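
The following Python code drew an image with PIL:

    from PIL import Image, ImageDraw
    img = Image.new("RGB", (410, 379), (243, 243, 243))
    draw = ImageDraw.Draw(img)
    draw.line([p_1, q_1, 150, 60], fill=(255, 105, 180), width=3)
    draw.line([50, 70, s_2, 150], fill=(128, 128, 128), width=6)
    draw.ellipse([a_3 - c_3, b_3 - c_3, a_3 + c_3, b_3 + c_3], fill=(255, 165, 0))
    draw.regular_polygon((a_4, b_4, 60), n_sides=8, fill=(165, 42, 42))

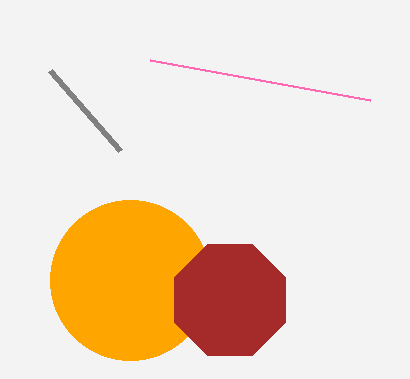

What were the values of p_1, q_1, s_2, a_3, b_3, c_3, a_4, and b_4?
p_1 = 370
q_1 = 100
s_2 = 120
a_3 = 130
b_3 = 280
c_3 = 80
a_4 = 230
b_4 = 300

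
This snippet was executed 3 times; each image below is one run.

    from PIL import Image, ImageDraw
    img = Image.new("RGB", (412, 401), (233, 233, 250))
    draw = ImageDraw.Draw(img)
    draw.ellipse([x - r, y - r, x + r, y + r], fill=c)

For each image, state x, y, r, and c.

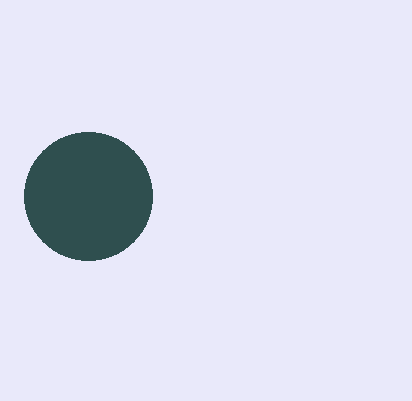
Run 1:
x = 88
y = 196
r = 64
c = 'darkslategray'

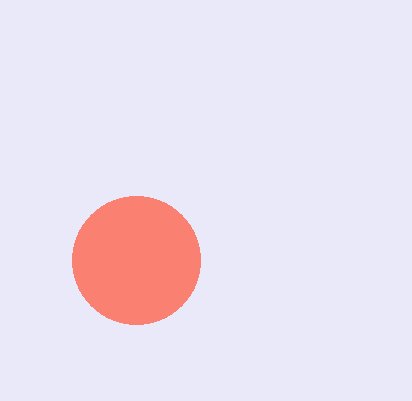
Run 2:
x = 136, y = 260, r = 64, c = 'salmon'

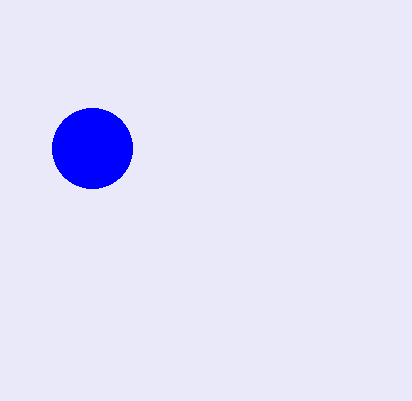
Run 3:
x = 92, y = 148, r = 40, c = 'blue'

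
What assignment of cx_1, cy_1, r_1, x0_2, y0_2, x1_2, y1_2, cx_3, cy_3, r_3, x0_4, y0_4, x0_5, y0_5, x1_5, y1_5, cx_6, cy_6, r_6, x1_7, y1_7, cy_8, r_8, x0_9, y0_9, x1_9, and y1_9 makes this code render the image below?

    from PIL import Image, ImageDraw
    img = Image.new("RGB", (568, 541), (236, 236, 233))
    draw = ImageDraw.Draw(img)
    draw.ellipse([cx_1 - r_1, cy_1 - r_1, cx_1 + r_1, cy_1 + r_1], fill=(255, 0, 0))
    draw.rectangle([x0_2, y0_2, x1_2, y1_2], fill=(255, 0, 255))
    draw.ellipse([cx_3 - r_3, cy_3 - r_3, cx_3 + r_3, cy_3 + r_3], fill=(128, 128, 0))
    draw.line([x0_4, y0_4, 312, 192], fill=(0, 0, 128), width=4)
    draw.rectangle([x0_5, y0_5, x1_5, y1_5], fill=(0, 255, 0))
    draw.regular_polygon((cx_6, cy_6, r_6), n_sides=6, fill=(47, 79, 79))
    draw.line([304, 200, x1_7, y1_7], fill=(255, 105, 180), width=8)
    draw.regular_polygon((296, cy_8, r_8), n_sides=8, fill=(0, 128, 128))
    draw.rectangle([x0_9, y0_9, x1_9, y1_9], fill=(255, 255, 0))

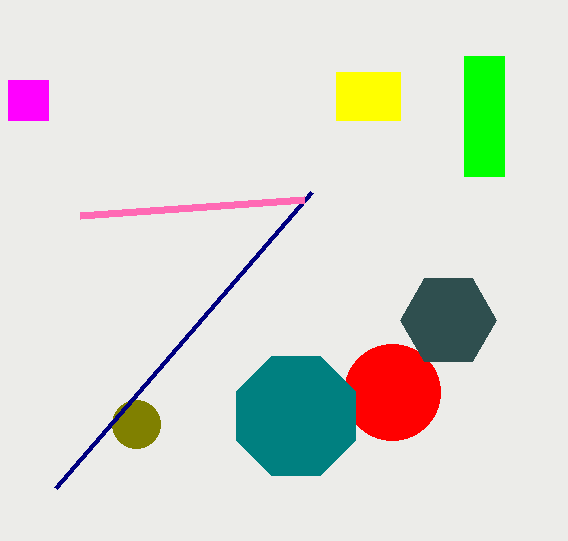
cx_1 = 392; cy_1 = 392; r_1 = 48; x0_2 = 8; y0_2 = 80; x1_2 = 48; y1_2 = 120; cx_3 = 136; cy_3 = 424; r_3 = 24; x0_4 = 56; y0_4 = 488; x0_5 = 464; y0_5 = 56; x1_5 = 504; y1_5 = 176; cx_6 = 448; cy_6 = 320; r_6 = 48; x1_7 = 80; y1_7 = 216; cy_8 = 416; r_8 = 64; x0_9 = 336; y0_9 = 72; x1_9 = 400; y1_9 = 120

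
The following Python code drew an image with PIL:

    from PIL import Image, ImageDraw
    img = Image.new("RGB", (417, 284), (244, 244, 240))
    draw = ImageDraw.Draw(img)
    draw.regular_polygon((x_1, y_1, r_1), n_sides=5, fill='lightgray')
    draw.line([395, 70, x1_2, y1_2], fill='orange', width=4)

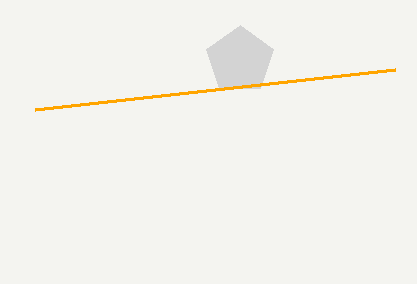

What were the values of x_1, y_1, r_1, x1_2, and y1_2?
x_1 = 240
y_1 = 60
r_1 = 35
x1_2 = 35
y1_2 = 110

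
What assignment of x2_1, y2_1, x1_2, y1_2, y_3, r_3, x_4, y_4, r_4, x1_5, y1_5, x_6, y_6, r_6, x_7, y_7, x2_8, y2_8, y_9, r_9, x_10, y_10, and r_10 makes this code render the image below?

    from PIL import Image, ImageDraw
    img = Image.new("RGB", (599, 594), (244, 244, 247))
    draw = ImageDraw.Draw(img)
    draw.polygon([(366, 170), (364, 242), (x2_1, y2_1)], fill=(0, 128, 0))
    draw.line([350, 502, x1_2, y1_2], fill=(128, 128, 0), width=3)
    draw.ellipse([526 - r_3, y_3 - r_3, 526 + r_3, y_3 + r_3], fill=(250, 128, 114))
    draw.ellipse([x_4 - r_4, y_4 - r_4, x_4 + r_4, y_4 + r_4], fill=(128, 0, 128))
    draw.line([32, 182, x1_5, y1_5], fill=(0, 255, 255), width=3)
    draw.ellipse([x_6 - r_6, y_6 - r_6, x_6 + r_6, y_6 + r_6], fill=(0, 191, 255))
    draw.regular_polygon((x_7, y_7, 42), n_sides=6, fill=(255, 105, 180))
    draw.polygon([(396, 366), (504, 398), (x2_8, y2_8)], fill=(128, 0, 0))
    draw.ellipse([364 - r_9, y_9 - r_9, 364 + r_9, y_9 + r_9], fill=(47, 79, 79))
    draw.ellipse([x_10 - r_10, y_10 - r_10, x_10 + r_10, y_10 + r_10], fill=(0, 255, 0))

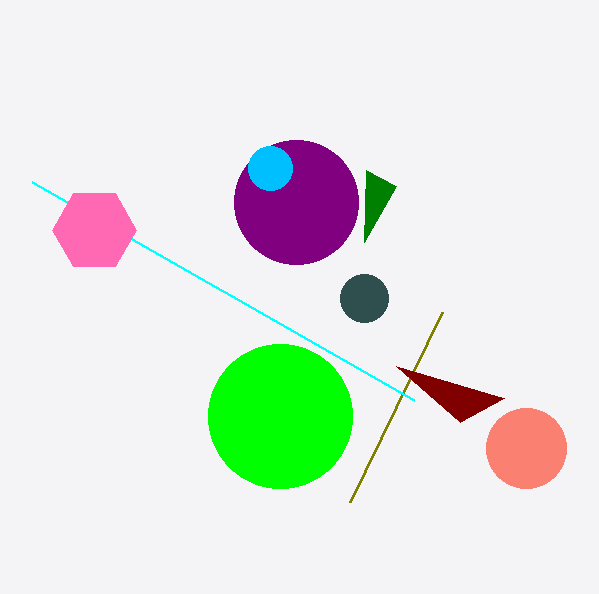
x2_1 = 396, y2_1 = 186, x1_2 = 442, y1_2 = 312, y_3 = 448, r_3 = 40, x_4 = 296, y_4 = 202, r_4 = 62, x1_5 = 414, y1_5 = 400, x_6 = 270, y_6 = 168, r_6 = 22, x_7 = 94, y_7 = 230, x2_8 = 460, y2_8 = 422, y_9 = 298, r_9 = 24, x_10 = 280, y_10 = 416, r_10 = 72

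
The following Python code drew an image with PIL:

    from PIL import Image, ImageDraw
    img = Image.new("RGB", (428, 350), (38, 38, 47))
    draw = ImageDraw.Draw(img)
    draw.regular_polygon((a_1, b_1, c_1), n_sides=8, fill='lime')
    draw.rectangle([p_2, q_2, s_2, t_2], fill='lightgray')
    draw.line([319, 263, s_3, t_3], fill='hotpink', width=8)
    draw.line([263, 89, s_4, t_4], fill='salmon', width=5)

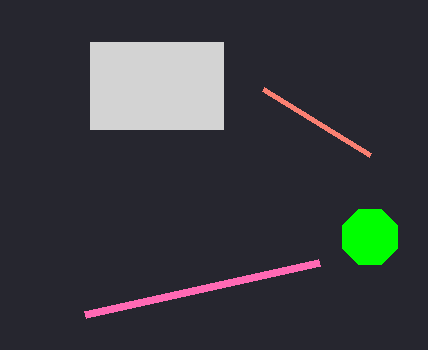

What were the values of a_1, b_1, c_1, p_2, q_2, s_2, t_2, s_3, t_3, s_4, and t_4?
a_1 = 370
b_1 = 237
c_1 = 30
p_2 = 90
q_2 = 42
s_2 = 223
t_2 = 129
s_3 = 85
t_3 = 315
s_4 = 370
t_4 = 155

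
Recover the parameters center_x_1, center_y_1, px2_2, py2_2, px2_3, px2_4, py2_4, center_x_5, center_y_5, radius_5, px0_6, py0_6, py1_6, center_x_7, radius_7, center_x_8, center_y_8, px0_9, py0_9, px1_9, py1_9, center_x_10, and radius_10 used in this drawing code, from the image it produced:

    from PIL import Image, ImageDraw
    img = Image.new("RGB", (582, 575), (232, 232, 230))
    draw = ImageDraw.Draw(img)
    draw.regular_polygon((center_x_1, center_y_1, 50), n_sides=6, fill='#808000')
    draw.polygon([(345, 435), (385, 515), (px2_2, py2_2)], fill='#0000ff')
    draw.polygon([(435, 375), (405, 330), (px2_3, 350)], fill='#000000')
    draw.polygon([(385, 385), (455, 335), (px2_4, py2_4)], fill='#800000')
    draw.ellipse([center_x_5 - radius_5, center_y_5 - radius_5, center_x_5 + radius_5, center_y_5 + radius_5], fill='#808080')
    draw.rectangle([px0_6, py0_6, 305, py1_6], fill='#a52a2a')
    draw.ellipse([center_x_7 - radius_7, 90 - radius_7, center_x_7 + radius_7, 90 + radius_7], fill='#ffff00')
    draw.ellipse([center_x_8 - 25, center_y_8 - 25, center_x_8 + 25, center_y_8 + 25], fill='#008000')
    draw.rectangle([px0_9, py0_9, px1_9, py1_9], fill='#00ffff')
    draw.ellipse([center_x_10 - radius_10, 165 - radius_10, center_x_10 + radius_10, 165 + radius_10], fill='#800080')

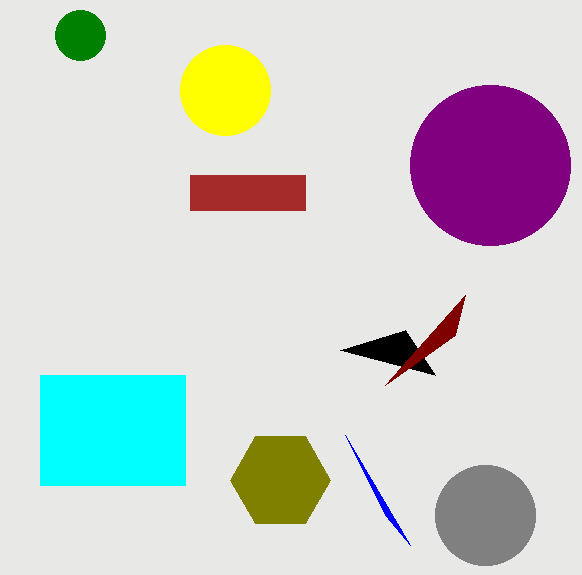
center_x_1 = 280; center_y_1 = 480; px2_2 = 410; py2_2 = 545; px2_3 = 340; px2_4 = 465; py2_4 = 295; center_x_5 = 485; center_y_5 = 515; radius_5 = 50; px0_6 = 190; py0_6 = 175; py1_6 = 210; center_x_7 = 225; radius_7 = 45; center_x_8 = 80; center_y_8 = 35; px0_9 = 40; py0_9 = 375; px1_9 = 185; py1_9 = 485; center_x_10 = 490; radius_10 = 80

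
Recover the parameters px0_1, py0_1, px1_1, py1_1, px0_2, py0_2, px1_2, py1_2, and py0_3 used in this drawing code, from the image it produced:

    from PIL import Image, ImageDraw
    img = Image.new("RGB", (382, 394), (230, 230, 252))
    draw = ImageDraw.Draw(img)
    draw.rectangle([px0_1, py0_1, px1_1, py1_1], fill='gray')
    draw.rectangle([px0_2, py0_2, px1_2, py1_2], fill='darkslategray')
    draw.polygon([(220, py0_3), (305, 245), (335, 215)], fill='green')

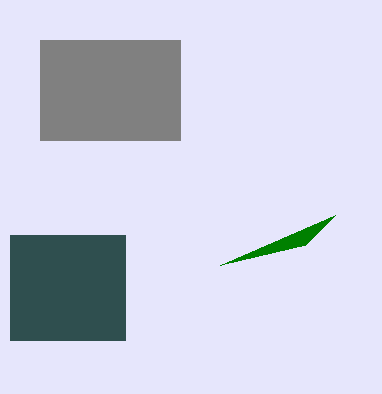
px0_1 = 40, py0_1 = 40, px1_1 = 180, py1_1 = 140, px0_2 = 10, py0_2 = 235, px1_2 = 125, py1_2 = 340, py0_3 = 265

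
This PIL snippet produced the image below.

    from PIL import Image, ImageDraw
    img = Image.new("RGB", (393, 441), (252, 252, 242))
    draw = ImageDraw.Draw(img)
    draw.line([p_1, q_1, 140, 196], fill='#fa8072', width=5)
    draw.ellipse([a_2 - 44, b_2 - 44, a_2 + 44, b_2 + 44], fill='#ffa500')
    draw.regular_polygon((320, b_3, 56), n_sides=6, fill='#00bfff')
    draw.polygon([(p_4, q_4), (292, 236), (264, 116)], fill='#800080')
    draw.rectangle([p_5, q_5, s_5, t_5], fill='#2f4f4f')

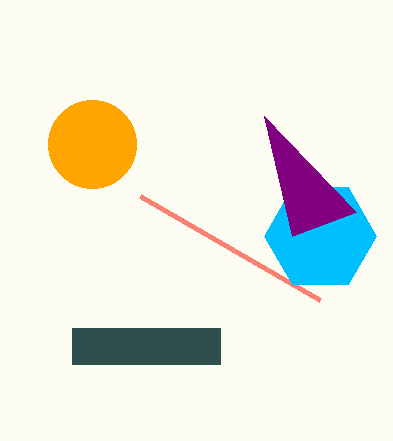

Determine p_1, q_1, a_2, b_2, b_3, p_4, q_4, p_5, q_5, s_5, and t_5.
p_1 = 320; q_1 = 300; a_2 = 92; b_2 = 144; b_3 = 236; p_4 = 356; q_4 = 212; p_5 = 72; q_5 = 328; s_5 = 220; t_5 = 364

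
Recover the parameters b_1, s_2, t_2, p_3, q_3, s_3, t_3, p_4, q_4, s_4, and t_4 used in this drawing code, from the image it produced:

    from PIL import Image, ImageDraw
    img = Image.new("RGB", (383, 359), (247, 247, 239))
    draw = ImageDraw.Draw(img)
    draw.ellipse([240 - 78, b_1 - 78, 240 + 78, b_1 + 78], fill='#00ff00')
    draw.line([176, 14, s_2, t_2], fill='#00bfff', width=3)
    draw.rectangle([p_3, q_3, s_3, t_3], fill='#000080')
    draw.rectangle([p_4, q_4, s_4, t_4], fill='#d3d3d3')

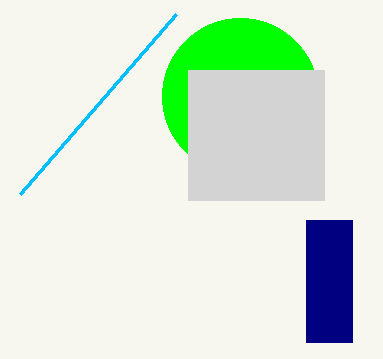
b_1 = 96
s_2 = 20
t_2 = 194
p_3 = 306
q_3 = 220
s_3 = 352
t_3 = 342
p_4 = 188
q_4 = 70
s_4 = 324
t_4 = 200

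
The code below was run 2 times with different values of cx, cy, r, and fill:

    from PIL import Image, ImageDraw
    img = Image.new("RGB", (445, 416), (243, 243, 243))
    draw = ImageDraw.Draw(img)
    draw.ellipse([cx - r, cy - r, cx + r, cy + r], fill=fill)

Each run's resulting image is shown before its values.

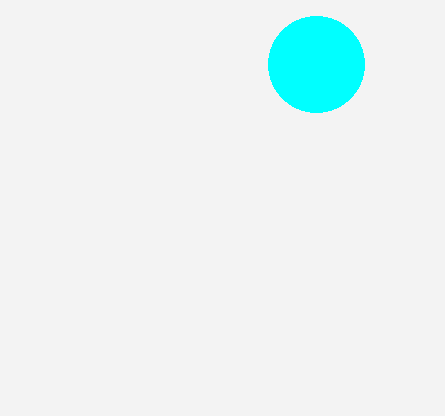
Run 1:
cx = 316
cy = 64
r = 48
fill = 'cyan'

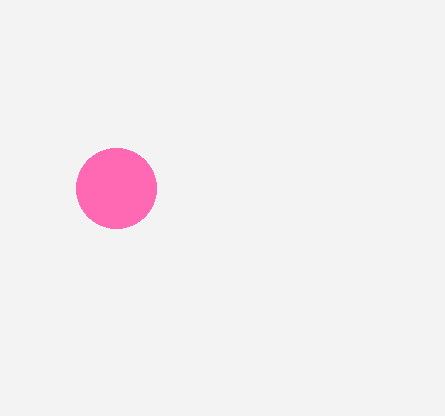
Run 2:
cx = 116, cy = 188, r = 40, fill = 'hotpink'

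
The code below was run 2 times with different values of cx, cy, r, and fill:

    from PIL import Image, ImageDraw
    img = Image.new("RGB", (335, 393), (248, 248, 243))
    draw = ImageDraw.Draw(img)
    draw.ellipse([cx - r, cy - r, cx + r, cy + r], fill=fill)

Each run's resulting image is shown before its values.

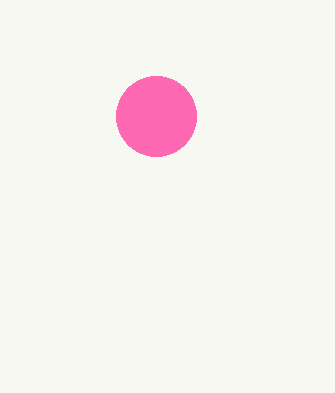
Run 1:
cx = 156
cy = 116
r = 40
fill = 'hotpink'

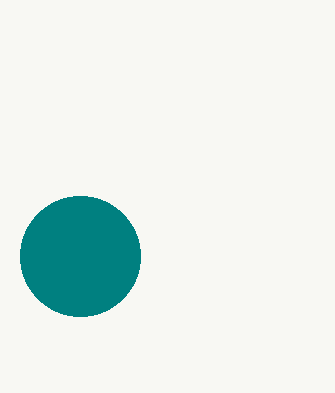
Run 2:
cx = 80; cy = 256; r = 60; fill = 'teal'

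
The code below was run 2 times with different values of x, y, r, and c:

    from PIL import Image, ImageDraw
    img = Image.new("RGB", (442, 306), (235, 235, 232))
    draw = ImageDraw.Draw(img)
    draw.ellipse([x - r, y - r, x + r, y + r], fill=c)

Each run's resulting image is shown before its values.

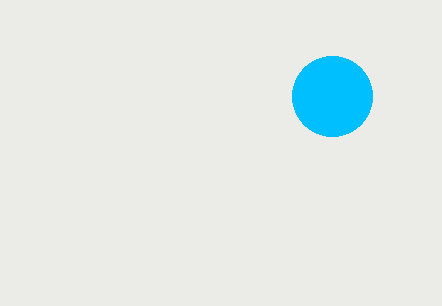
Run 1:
x = 332; y = 96; r = 40; c = 'deepskyblue'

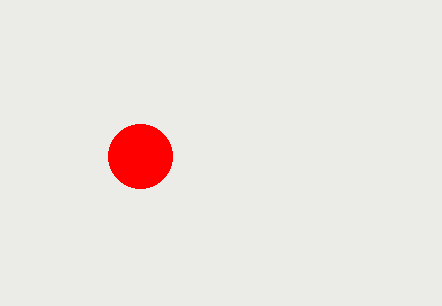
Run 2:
x = 140, y = 156, r = 32, c = 'red'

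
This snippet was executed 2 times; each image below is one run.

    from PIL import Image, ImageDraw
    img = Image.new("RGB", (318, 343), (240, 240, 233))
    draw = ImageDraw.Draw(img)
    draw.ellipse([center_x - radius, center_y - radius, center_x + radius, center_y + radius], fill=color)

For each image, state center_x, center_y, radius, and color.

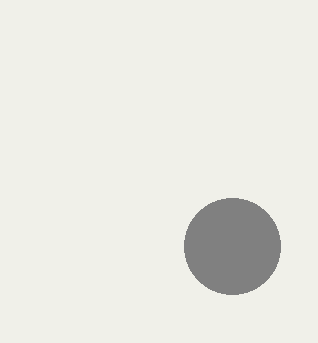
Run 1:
center_x = 232
center_y = 246
radius = 48
color = 'gray'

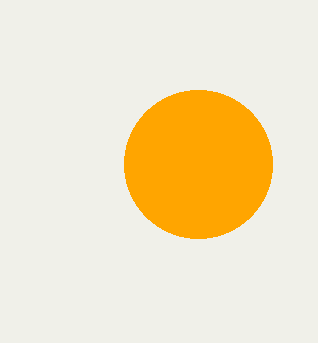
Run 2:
center_x = 198
center_y = 164
radius = 74
color = 'orange'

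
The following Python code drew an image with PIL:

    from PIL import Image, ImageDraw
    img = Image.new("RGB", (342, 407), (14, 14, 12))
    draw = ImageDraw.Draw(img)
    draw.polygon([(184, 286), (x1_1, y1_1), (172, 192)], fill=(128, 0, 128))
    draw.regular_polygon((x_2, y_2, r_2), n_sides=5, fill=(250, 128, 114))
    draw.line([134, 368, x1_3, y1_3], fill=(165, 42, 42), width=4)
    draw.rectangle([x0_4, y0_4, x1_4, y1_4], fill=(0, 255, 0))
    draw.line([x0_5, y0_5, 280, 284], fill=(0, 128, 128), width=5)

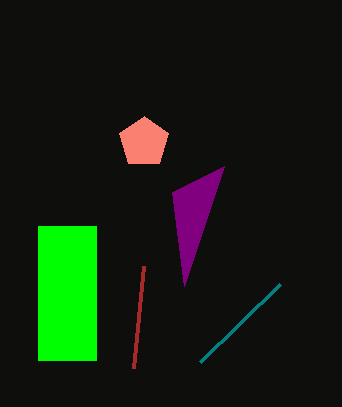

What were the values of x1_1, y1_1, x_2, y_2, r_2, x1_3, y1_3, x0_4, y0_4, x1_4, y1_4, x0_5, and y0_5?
x1_1 = 224
y1_1 = 166
x_2 = 144
y_2 = 142
r_2 = 26
x1_3 = 144
y1_3 = 266
x0_4 = 38
y0_4 = 226
x1_4 = 96
y1_4 = 360
x0_5 = 200
y0_5 = 362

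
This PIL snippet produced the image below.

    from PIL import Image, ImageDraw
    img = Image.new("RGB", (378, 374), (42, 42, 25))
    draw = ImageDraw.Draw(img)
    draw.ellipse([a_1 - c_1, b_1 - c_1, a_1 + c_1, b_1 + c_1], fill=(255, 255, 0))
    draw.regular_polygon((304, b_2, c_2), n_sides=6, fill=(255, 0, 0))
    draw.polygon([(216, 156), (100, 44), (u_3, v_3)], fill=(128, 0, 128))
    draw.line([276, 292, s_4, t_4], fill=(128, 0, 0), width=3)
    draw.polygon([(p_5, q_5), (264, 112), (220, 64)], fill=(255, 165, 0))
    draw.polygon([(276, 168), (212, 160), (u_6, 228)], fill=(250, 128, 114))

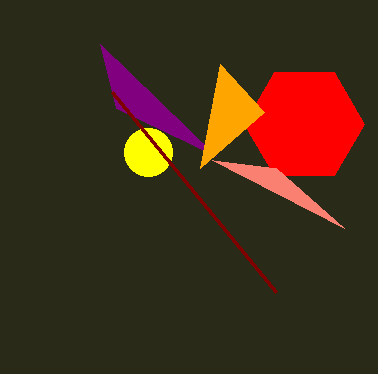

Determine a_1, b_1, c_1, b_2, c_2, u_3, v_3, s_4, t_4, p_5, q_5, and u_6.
a_1 = 148, b_1 = 152, c_1 = 24, b_2 = 124, c_2 = 60, u_3 = 116, v_3 = 108, s_4 = 112, t_4 = 92, p_5 = 200, q_5 = 168, u_6 = 344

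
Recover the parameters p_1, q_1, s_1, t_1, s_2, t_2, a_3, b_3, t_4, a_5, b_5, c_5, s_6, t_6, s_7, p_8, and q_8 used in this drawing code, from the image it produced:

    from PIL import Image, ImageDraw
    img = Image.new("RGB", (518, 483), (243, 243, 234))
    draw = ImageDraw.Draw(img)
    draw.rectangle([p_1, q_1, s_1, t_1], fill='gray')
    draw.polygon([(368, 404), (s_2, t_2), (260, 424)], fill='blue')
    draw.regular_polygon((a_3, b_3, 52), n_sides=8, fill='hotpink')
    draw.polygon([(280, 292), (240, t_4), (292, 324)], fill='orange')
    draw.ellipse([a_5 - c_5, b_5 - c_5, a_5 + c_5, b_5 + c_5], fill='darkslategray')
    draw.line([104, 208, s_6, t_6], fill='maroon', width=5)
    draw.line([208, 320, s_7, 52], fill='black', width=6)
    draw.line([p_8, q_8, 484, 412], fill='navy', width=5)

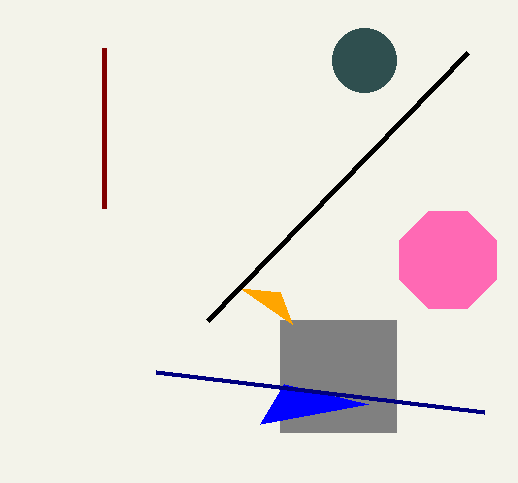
p_1 = 280, q_1 = 320, s_1 = 396, t_1 = 432, s_2 = 284, t_2 = 384, a_3 = 448, b_3 = 260, t_4 = 288, a_5 = 364, b_5 = 60, c_5 = 32, s_6 = 104, t_6 = 48, s_7 = 468, p_8 = 156, q_8 = 372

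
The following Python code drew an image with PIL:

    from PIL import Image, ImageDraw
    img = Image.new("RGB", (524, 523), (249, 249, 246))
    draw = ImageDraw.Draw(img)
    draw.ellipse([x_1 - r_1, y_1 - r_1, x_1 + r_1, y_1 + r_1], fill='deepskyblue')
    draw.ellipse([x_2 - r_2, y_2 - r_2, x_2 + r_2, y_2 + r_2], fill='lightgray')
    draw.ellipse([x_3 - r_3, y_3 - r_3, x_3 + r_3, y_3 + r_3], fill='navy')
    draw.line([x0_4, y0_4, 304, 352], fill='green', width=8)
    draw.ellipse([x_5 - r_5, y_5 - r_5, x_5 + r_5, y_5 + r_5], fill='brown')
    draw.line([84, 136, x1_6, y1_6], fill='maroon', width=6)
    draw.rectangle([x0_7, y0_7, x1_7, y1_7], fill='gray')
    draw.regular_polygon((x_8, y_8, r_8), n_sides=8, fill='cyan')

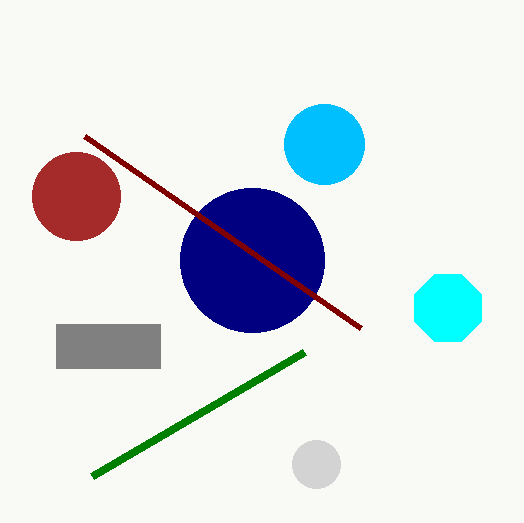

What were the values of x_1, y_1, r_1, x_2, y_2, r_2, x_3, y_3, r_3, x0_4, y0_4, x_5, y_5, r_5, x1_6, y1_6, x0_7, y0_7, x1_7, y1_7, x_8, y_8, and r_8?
x_1 = 324, y_1 = 144, r_1 = 40, x_2 = 316, y_2 = 464, r_2 = 24, x_3 = 252, y_3 = 260, r_3 = 72, x0_4 = 92, y0_4 = 476, x_5 = 76, y_5 = 196, r_5 = 44, x1_6 = 360, y1_6 = 328, x0_7 = 56, y0_7 = 324, x1_7 = 160, y1_7 = 368, x_8 = 448, y_8 = 308, r_8 = 36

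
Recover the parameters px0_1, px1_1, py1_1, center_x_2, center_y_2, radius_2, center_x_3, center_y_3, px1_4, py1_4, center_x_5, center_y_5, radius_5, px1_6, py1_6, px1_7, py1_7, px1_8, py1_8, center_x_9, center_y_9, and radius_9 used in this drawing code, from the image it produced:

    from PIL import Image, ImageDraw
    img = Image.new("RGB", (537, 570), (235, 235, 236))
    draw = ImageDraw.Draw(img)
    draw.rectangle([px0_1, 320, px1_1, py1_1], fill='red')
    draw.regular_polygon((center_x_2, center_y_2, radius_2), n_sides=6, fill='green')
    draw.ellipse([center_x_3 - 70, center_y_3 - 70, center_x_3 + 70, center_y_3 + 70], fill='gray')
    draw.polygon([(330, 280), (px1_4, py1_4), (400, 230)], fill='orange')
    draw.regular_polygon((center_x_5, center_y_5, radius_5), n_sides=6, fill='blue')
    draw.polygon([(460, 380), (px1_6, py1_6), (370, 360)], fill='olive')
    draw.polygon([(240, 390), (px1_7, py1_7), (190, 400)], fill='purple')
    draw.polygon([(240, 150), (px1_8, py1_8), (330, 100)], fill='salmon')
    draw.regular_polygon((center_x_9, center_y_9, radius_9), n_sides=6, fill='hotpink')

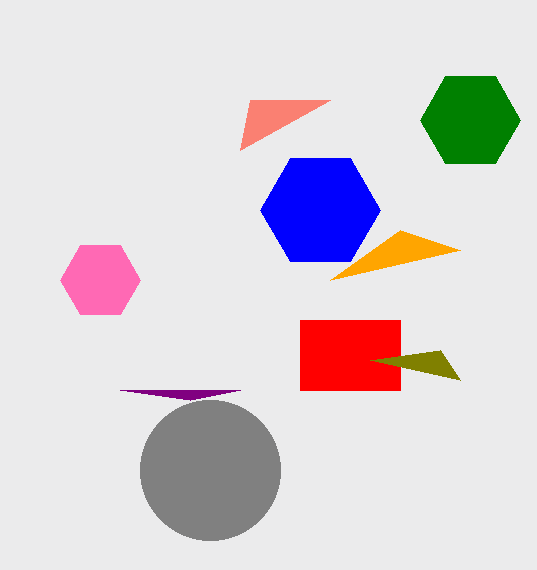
px0_1 = 300, px1_1 = 400, py1_1 = 390, center_x_2 = 470, center_y_2 = 120, radius_2 = 50, center_x_3 = 210, center_y_3 = 470, px1_4 = 460, py1_4 = 250, center_x_5 = 320, center_y_5 = 210, radius_5 = 60, px1_6 = 440, py1_6 = 350, px1_7 = 120, py1_7 = 390, px1_8 = 250, py1_8 = 100, center_x_9 = 100, center_y_9 = 280, radius_9 = 40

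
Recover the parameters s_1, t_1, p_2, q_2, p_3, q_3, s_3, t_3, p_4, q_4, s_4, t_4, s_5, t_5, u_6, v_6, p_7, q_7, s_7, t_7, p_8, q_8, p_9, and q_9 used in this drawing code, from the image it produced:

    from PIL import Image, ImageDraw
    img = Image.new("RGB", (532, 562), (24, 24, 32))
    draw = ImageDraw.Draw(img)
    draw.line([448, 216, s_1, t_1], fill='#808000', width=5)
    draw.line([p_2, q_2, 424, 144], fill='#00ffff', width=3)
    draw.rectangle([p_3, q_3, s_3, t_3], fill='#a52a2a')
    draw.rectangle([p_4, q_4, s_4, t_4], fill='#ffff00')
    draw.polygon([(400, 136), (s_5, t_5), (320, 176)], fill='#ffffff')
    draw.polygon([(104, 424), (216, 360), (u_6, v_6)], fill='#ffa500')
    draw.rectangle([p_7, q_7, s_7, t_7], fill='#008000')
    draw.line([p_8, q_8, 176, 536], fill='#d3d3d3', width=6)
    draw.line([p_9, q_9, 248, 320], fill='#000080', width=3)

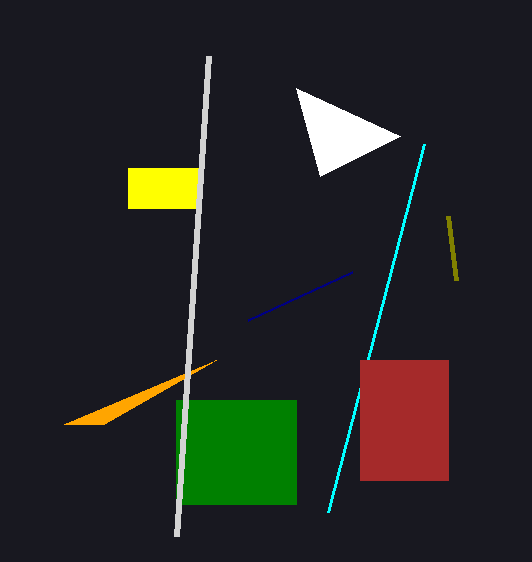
s_1 = 456
t_1 = 280
p_2 = 328
q_2 = 512
p_3 = 360
q_3 = 360
s_3 = 448
t_3 = 480
p_4 = 128
q_4 = 168
s_4 = 200
t_4 = 208
s_5 = 296
t_5 = 88
u_6 = 64
v_6 = 424
p_7 = 176
q_7 = 400
s_7 = 296
t_7 = 504
p_8 = 208
q_8 = 56
p_9 = 352
q_9 = 272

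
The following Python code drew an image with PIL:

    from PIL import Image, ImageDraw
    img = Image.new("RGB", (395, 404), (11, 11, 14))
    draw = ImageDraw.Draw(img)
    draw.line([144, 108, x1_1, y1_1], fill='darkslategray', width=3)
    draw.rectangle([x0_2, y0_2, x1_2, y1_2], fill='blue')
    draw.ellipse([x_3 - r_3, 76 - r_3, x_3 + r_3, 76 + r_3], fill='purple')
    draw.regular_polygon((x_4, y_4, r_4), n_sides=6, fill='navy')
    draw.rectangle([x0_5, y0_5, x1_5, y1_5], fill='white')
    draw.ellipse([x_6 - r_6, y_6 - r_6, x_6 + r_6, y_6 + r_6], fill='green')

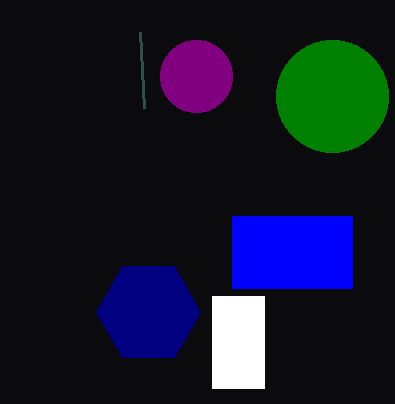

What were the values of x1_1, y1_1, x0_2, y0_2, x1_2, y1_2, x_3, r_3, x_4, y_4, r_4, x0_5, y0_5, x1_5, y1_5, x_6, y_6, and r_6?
x1_1 = 140
y1_1 = 32
x0_2 = 232
y0_2 = 216
x1_2 = 352
y1_2 = 288
x_3 = 196
r_3 = 36
x_4 = 148
y_4 = 312
r_4 = 52
x0_5 = 212
y0_5 = 296
x1_5 = 264
y1_5 = 388
x_6 = 332
y_6 = 96
r_6 = 56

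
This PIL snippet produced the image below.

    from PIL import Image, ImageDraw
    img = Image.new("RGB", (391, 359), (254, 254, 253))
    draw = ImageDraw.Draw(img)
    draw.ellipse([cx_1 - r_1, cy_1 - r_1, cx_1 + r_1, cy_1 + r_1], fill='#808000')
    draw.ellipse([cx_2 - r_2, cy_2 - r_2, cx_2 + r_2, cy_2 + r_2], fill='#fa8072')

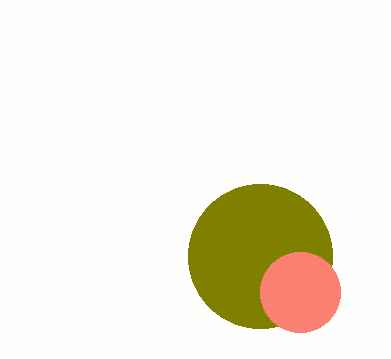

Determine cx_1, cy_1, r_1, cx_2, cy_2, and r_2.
cx_1 = 260
cy_1 = 256
r_1 = 72
cx_2 = 300
cy_2 = 292
r_2 = 40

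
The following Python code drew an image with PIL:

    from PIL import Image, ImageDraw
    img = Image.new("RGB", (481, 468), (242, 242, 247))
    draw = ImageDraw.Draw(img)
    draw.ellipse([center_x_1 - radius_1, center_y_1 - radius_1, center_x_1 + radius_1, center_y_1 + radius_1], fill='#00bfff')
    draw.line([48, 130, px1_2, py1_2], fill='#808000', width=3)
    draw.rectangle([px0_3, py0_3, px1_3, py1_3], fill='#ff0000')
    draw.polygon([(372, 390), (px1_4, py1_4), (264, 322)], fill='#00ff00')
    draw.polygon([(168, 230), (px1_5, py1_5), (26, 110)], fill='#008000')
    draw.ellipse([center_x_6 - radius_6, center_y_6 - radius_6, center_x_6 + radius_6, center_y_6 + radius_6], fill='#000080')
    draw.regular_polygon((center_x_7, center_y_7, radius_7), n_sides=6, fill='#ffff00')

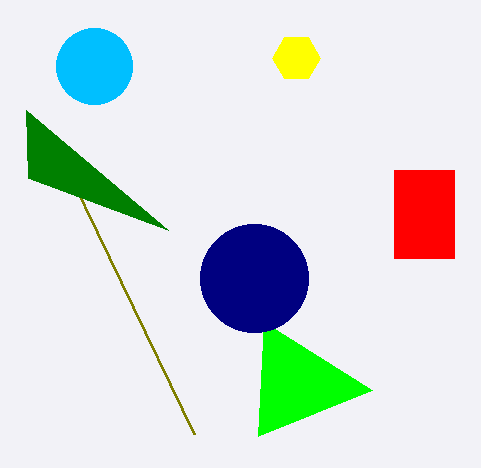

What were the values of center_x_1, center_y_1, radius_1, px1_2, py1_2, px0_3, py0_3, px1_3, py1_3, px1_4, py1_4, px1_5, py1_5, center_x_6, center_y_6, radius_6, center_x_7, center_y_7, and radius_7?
center_x_1 = 94
center_y_1 = 66
radius_1 = 38
px1_2 = 194
py1_2 = 434
px0_3 = 394
py0_3 = 170
px1_3 = 454
py1_3 = 258
px1_4 = 258
py1_4 = 436
px1_5 = 28
py1_5 = 178
center_x_6 = 254
center_y_6 = 278
radius_6 = 54
center_x_7 = 296
center_y_7 = 58
radius_7 = 24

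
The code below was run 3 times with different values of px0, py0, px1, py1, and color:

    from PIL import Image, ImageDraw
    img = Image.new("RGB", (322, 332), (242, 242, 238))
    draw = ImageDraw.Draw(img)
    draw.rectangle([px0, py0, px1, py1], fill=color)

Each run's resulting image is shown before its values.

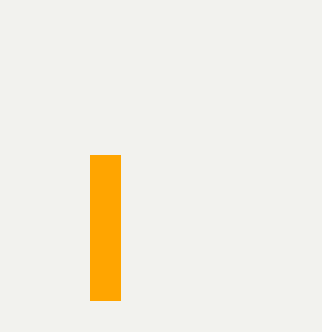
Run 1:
px0 = 90, py0 = 155, px1 = 120, py1 = 300, color = 'orange'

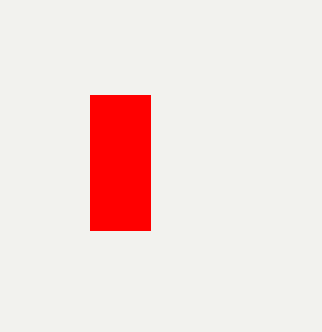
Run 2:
px0 = 90; py0 = 95; px1 = 150; py1 = 230; color = 'red'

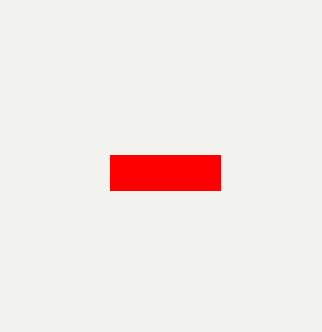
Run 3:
px0 = 110; py0 = 155; px1 = 220; py1 = 190; color = 'red'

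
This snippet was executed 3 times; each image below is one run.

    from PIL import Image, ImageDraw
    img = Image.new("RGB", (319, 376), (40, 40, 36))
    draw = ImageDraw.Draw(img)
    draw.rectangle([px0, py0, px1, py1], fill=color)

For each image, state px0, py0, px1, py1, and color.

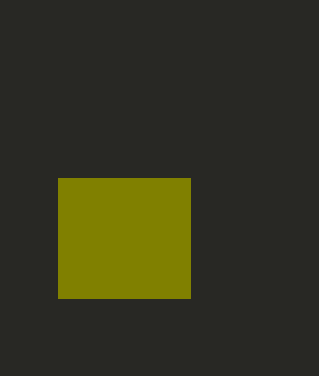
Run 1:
px0 = 58
py0 = 178
px1 = 190
py1 = 298
color = 'olive'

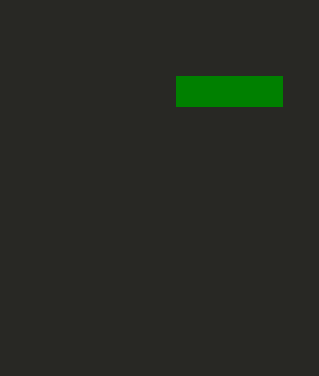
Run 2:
px0 = 176, py0 = 76, px1 = 282, py1 = 106, color = 'green'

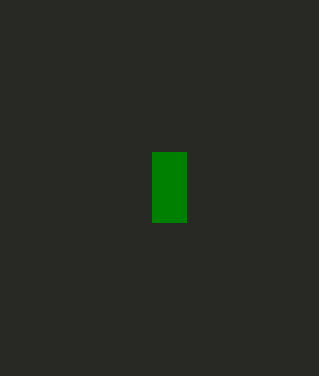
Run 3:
px0 = 152
py0 = 152
px1 = 186
py1 = 222
color = 'green'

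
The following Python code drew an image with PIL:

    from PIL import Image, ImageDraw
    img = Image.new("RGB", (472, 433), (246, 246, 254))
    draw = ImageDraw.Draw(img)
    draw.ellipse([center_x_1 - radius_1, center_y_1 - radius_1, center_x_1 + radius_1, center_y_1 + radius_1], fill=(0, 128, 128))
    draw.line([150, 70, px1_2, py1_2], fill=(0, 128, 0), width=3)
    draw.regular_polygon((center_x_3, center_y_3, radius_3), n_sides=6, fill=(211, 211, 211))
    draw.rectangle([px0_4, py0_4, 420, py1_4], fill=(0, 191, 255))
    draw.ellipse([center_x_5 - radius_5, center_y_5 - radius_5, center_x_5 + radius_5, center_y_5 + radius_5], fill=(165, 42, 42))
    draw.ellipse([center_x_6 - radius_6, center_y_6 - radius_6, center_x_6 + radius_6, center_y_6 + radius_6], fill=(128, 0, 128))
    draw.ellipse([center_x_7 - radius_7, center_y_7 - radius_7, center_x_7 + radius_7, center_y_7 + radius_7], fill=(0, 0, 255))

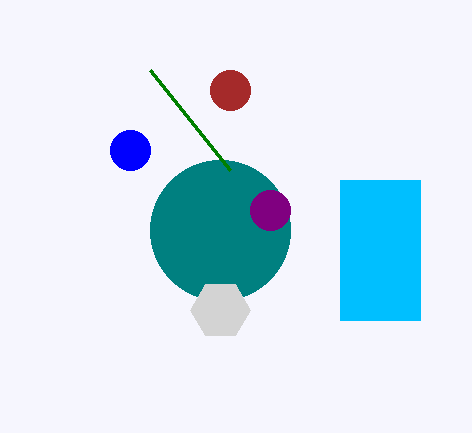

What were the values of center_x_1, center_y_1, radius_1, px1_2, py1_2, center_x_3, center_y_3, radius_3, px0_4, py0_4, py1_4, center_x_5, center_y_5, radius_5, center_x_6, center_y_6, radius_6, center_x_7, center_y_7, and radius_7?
center_x_1 = 220; center_y_1 = 230; radius_1 = 70; px1_2 = 230; py1_2 = 170; center_x_3 = 220; center_y_3 = 310; radius_3 = 30; px0_4 = 340; py0_4 = 180; py1_4 = 320; center_x_5 = 230; center_y_5 = 90; radius_5 = 20; center_x_6 = 270; center_y_6 = 210; radius_6 = 20; center_x_7 = 130; center_y_7 = 150; radius_7 = 20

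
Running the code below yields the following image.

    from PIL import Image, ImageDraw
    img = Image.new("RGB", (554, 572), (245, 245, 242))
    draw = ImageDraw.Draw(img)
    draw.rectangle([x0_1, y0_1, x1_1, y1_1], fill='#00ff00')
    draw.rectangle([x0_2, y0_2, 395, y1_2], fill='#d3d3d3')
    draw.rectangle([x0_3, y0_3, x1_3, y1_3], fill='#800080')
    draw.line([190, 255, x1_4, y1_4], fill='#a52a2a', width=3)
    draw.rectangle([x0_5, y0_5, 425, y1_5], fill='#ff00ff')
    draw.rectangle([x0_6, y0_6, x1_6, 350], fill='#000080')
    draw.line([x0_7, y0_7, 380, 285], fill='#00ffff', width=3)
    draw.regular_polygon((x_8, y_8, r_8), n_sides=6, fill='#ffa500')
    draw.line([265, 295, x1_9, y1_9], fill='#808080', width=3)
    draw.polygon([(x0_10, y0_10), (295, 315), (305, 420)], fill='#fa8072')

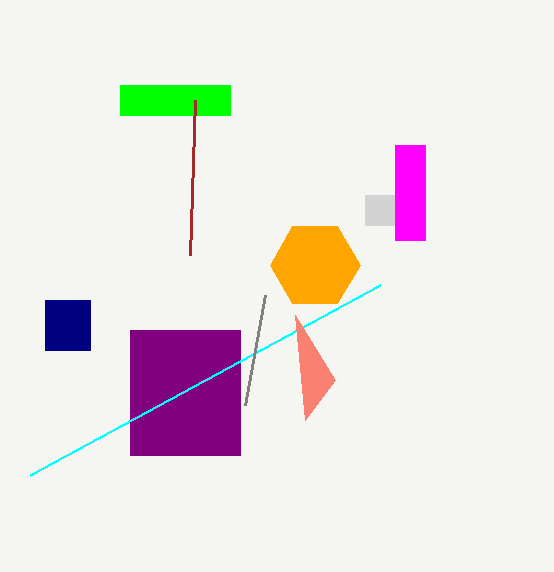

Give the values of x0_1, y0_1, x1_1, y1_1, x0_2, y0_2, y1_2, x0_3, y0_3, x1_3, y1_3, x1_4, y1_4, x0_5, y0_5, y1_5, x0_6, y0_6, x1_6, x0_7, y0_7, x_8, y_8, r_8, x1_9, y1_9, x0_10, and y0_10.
x0_1 = 120
y0_1 = 85
x1_1 = 230
y1_1 = 115
x0_2 = 365
y0_2 = 195
y1_2 = 225
x0_3 = 130
y0_3 = 330
x1_3 = 240
y1_3 = 455
x1_4 = 195
y1_4 = 100
x0_5 = 395
y0_5 = 145
y1_5 = 240
x0_6 = 45
y0_6 = 300
x1_6 = 90
x0_7 = 30
y0_7 = 475
x_8 = 315
y_8 = 265
r_8 = 45
x1_9 = 245
y1_9 = 405
x0_10 = 335
y0_10 = 380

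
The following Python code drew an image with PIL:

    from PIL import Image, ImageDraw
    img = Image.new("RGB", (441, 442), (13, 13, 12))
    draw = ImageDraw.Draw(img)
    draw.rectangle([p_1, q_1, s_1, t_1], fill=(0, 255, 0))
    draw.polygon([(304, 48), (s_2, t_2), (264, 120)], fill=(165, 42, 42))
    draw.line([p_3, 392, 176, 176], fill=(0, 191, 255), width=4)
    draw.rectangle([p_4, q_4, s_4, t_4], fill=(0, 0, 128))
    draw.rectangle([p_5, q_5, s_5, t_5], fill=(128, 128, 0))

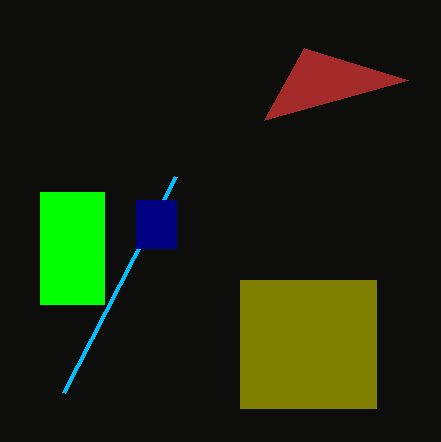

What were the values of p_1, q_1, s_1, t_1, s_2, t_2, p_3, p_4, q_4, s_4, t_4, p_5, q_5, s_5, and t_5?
p_1 = 40; q_1 = 192; s_1 = 104; t_1 = 304; s_2 = 408; t_2 = 80; p_3 = 64; p_4 = 136; q_4 = 200; s_4 = 176; t_4 = 248; p_5 = 240; q_5 = 280; s_5 = 376; t_5 = 408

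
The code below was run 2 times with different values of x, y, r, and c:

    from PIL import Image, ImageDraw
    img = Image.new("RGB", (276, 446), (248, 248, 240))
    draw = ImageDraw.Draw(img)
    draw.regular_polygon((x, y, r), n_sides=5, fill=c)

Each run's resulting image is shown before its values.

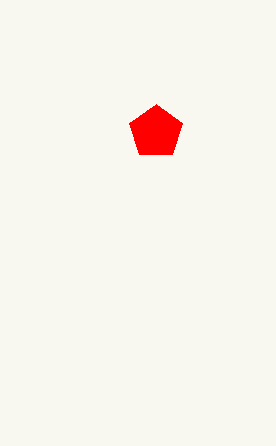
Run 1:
x = 156; y = 132; r = 28; c = 'red'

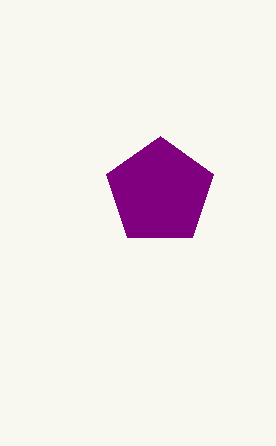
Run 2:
x = 160
y = 192
r = 56
c = 'purple'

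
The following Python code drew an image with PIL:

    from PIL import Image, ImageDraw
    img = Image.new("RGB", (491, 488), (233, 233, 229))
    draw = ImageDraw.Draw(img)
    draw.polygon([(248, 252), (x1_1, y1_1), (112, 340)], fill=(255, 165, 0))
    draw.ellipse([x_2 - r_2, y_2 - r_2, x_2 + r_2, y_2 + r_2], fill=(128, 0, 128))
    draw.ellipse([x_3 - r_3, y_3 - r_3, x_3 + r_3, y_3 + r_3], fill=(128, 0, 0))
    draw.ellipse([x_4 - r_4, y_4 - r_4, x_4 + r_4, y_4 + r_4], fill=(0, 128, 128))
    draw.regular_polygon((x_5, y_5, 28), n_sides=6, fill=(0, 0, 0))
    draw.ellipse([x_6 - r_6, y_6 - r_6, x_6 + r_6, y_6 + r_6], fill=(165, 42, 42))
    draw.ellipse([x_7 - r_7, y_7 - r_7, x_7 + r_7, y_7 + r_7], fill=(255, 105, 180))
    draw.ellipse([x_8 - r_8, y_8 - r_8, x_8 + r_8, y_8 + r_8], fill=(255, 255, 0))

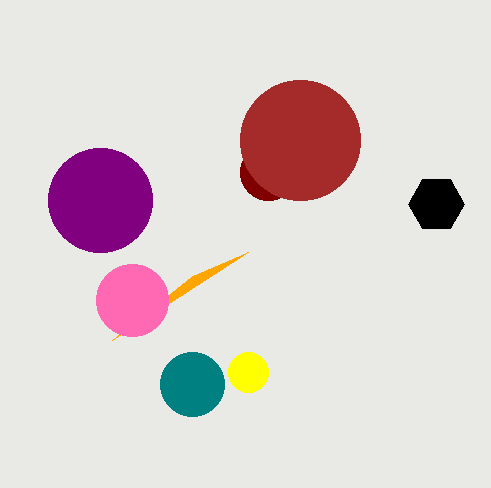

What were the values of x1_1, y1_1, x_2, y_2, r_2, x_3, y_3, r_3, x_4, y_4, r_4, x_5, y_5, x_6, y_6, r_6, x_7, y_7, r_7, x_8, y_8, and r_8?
x1_1 = 192; y1_1 = 276; x_2 = 100; y_2 = 200; r_2 = 52; x_3 = 268; y_3 = 172; r_3 = 28; x_4 = 192; y_4 = 384; r_4 = 32; x_5 = 436; y_5 = 204; x_6 = 300; y_6 = 140; r_6 = 60; x_7 = 132; y_7 = 300; r_7 = 36; x_8 = 248; y_8 = 372; r_8 = 20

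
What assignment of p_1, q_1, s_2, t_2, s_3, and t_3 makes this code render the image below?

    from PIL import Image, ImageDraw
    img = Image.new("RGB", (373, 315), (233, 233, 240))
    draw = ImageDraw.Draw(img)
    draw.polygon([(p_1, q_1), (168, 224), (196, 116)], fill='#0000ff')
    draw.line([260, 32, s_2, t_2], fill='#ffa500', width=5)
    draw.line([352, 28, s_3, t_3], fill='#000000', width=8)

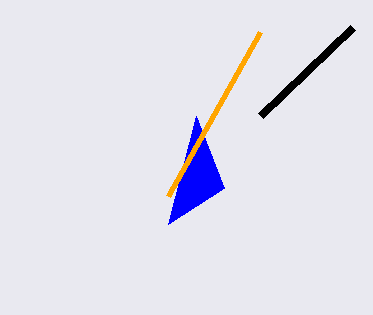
p_1 = 224, q_1 = 188, s_2 = 168, t_2 = 196, s_3 = 260, t_3 = 116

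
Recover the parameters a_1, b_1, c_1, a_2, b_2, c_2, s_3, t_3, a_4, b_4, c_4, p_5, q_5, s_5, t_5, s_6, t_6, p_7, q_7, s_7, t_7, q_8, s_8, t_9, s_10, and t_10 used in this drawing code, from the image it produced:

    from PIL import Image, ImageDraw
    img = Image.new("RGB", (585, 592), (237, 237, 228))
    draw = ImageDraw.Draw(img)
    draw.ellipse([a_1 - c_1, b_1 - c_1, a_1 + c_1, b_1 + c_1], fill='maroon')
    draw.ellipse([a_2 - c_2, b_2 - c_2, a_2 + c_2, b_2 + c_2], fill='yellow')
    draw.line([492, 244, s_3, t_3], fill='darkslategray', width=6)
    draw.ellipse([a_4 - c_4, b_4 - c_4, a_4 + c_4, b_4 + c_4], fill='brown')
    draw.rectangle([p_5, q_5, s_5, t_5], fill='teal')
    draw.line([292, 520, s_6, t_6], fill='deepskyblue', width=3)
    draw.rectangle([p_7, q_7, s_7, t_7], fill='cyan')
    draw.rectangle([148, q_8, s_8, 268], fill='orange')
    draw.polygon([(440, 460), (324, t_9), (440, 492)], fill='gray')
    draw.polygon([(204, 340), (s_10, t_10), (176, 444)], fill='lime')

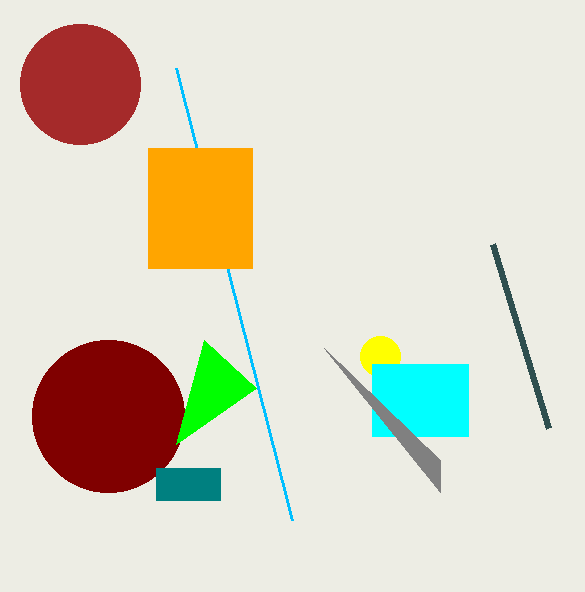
a_1 = 108, b_1 = 416, c_1 = 76, a_2 = 380, b_2 = 356, c_2 = 20, s_3 = 548, t_3 = 428, a_4 = 80, b_4 = 84, c_4 = 60, p_5 = 156, q_5 = 468, s_5 = 220, t_5 = 500, s_6 = 176, t_6 = 68, p_7 = 372, q_7 = 364, s_7 = 468, t_7 = 436, q_8 = 148, s_8 = 252, t_9 = 348, s_10 = 256, t_10 = 388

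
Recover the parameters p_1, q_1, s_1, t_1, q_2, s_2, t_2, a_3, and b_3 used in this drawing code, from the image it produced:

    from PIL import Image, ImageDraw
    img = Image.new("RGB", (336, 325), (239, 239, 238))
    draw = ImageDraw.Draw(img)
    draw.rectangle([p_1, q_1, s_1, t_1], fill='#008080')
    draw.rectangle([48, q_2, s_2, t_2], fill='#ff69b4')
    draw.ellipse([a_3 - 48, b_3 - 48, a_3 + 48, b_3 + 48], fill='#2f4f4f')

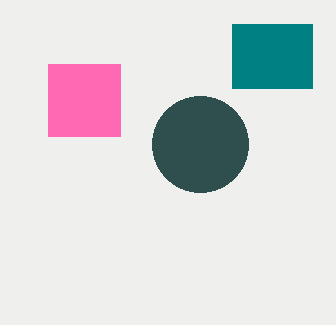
p_1 = 232; q_1 = 24; s_1 = 312; t_1 = 88; q_2 = 64; s_2 = 120; t_2 = 136; a_3 = 200; b_3 = 144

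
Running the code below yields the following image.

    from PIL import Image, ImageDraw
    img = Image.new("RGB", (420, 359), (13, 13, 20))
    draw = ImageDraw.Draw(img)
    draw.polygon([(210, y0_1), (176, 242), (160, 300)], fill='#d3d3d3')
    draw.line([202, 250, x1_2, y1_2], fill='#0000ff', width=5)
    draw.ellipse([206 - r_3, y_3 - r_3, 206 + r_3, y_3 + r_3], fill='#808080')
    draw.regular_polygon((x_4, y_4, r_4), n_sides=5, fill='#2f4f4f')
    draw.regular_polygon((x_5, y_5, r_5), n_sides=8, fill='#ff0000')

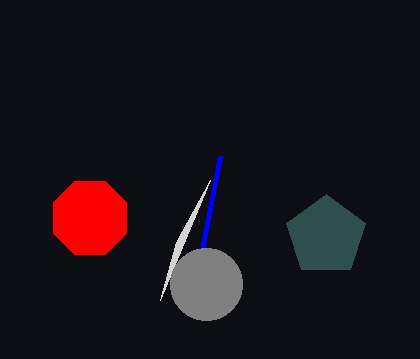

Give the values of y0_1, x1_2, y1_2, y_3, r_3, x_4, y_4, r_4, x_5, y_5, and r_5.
y0_1 = 180
x1_2 = 220
y1_2 = 156
y_3 = 284
r_3 = 36
x_4 = 326
y_4 = 236
r_4 = 42
x_5 = 90
y_5 = 218
r_5 = 40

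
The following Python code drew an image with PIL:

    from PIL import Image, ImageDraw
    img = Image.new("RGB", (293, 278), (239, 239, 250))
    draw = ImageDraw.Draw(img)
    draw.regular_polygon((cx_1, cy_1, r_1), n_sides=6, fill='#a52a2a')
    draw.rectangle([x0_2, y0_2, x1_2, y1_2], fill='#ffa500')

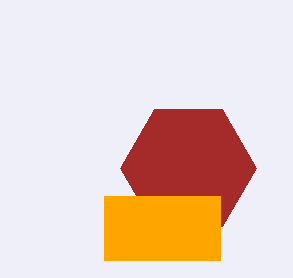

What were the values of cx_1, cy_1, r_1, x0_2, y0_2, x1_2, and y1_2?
cx_1 = 188; cy_1 = 168; r_1 = 68; x0_2 = 104; y0_2 = 196; x1_2 = 220; y1_2 = 260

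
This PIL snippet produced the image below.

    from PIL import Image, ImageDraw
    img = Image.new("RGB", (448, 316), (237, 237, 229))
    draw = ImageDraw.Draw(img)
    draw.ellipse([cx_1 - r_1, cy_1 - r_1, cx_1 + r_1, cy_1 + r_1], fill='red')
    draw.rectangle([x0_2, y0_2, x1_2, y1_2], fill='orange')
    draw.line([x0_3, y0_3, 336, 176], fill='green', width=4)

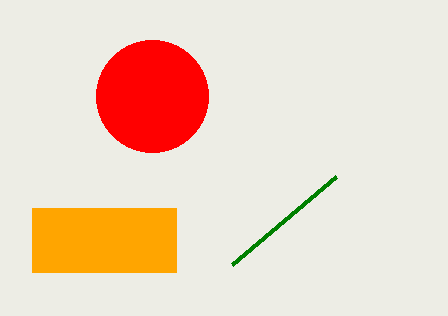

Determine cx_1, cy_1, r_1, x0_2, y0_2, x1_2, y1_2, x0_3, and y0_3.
cx_1 = 152; cy_1 = 96; r_1 = 56; x0_2 = 32; y0_2 = 208; x1_2 = 176; y1_2 = 272; x0_3 = 232; y0_3 = 264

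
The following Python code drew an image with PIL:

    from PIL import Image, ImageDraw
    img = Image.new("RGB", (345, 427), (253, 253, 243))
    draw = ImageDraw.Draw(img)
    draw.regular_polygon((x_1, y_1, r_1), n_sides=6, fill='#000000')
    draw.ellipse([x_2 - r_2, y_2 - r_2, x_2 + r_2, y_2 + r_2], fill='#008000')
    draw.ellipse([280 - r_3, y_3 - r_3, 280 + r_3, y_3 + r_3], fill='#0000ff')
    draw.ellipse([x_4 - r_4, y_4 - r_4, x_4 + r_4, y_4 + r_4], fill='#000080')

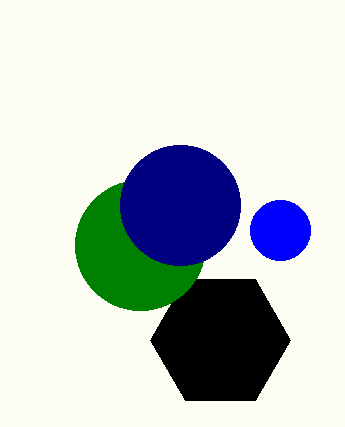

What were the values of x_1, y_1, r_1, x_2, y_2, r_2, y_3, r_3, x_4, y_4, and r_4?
x_1 = 220, y_1 = 340, r_1 = 70, x_2 = 140, y_2 = 245, r_2 = 65, y_3 = 230, r_3 = 30, x_4 = 180, y_4 = 205, r_4 = 60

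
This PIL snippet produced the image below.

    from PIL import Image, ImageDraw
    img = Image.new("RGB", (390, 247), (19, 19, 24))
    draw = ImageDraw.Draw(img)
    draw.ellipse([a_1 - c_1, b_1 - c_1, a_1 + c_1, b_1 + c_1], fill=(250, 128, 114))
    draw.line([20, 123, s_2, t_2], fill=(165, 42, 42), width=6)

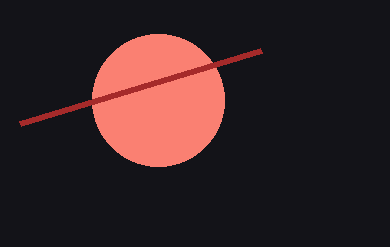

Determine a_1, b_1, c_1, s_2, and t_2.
a_1 = 158
b_1 = 100
c_1 = 66
s_2 = 261
t_2 = 50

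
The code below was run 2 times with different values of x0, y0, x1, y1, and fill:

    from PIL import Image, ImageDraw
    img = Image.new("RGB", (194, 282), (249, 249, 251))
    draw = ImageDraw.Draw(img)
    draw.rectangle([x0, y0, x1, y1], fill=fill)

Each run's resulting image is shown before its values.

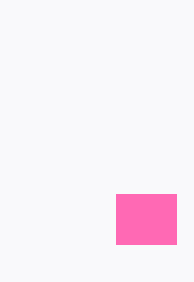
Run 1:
x0 = 116; y0 = 194; x1 = 176; y1 = 244; fill = 'hotpink'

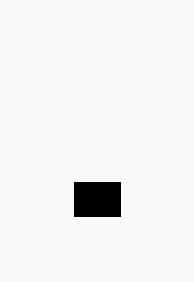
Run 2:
x0 = 74, y0 = 182, x1 = 120, y1 = 216, fill = 'black'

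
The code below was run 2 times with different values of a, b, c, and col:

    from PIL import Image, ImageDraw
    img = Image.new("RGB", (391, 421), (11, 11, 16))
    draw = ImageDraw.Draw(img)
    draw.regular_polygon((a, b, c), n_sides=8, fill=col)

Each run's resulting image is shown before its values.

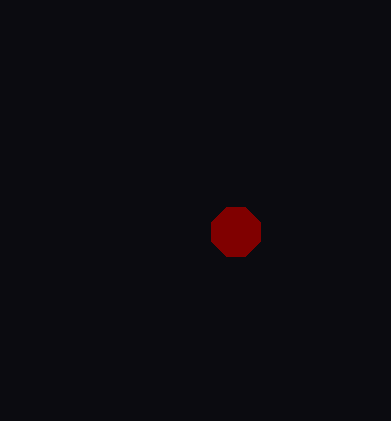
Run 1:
a = 236
b = 232
c = 26
col = 'maroon'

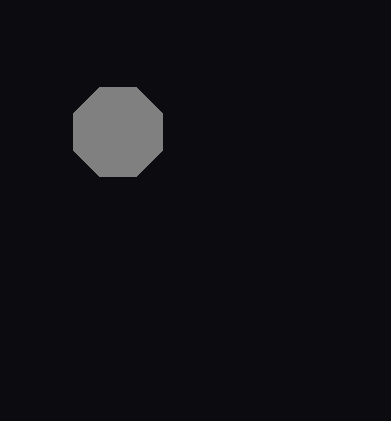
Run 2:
a = 118, b = 132, c = 48, col = 'gray'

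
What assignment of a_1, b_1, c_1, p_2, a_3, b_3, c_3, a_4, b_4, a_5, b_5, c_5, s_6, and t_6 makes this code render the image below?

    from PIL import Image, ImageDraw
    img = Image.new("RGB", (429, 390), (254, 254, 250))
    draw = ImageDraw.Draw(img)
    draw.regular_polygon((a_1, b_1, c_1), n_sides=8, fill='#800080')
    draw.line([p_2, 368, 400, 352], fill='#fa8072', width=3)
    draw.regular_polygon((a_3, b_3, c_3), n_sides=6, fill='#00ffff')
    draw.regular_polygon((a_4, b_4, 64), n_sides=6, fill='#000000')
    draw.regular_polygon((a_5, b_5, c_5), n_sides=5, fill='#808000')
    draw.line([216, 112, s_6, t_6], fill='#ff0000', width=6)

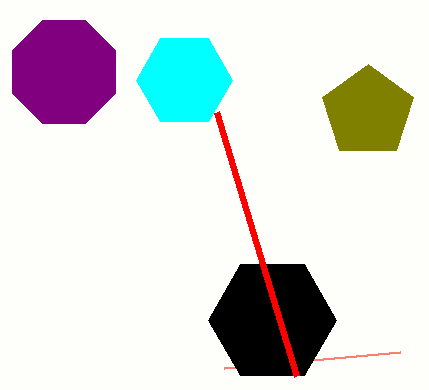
a_1 = 64, b_1 = 72, c_1 = 56, p_2 = 224, a_3 = 184, b_3 = 80, c_3 = 48, a_4 = 272, b_4 = 320, a_5 = 368, b_5 = 112, c_5 = 48, s_6 = 296, t_6 = 376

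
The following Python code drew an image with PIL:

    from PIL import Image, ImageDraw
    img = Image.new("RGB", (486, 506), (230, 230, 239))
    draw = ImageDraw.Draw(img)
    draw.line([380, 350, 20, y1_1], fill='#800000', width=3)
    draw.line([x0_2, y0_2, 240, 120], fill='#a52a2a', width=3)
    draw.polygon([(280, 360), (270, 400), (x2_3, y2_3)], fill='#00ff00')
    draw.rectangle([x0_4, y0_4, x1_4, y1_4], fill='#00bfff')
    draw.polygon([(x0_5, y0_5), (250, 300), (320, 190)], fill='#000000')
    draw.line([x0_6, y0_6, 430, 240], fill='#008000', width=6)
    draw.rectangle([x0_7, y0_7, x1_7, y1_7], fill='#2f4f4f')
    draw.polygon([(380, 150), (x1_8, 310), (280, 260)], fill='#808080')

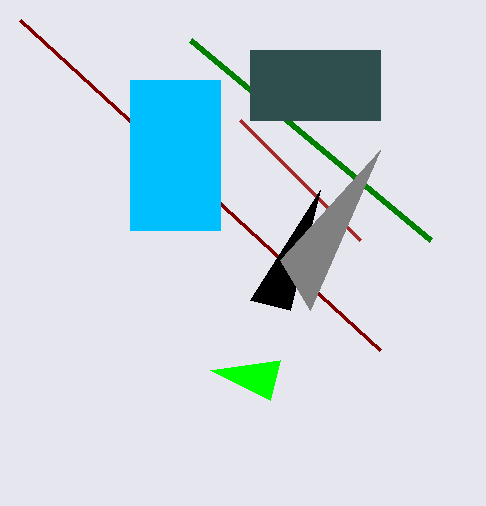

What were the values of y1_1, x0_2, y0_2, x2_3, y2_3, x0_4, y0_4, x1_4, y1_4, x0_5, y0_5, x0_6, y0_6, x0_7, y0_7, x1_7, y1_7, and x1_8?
y1_1 = 20
x0_2 = 360
y0_2 = 240
x2_3 = 210
y2_3 = 370
x0_4 = 130
y0_4 = 80
x1_4 = 220
y1_4 = 230
x0_5 = 290
y0_5 = 310
x0_6 = 190
y0_6 = 40
x0_7 = 250
y0_7 = 50
x1_7 = 380
y1_7 = 120
x1_8 = 310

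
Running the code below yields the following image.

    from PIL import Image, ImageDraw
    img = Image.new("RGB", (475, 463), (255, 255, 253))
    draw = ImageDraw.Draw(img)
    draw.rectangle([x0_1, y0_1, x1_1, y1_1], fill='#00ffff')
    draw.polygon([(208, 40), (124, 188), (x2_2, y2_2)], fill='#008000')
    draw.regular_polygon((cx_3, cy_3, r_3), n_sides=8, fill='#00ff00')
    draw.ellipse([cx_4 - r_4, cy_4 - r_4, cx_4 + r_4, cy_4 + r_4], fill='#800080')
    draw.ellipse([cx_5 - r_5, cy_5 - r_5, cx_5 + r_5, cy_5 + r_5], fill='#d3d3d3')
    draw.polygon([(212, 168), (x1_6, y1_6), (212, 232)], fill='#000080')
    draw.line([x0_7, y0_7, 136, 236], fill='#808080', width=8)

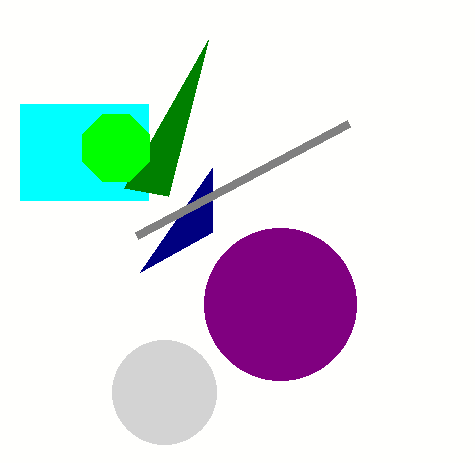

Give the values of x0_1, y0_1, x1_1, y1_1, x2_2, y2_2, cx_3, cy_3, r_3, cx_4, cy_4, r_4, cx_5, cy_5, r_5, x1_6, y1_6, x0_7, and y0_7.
x0_1 = 20
y0_1 = 104
x1_1 = 148
y1_1 = 200
x2_2 = 168
y2_2 = 196
cx_3 = 116
cy_3 = 148
r_3 = 36
cx_4 = 280
cy_4 = 304
r_4 = 76
cx_5 = 164
cy_5 = 392
r_5 = 52
x1_6 = 140
y1_6 = 272
x0_7 = 348
y0_7 = 124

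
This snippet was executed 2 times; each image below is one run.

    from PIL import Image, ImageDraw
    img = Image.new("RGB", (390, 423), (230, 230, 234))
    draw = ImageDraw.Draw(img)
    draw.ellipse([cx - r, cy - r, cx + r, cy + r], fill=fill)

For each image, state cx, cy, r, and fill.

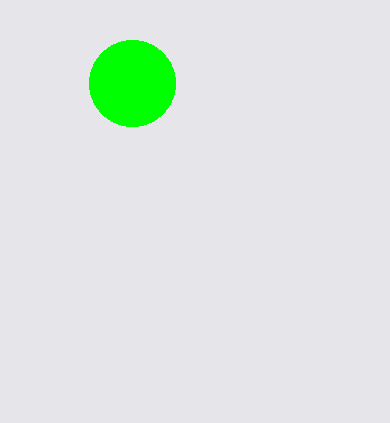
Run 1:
cx = 132, cy = 83, r = 43, fill = 'lime'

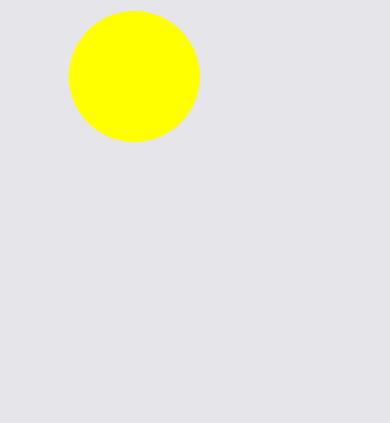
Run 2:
cx = 134, cy = 76, r = 65, fill = 'yellow'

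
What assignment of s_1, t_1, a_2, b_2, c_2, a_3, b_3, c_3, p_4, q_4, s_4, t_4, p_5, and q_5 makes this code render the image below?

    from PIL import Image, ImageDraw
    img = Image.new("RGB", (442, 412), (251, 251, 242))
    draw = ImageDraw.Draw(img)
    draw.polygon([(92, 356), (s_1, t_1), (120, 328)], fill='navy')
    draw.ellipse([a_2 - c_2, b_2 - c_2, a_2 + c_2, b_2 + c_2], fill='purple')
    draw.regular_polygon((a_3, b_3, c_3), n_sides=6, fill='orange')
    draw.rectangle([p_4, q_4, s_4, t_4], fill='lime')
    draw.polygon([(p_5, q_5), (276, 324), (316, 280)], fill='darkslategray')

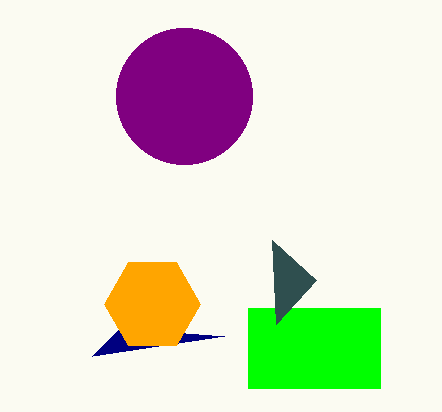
s_1 = 224
t_1 = 336
a_2 = 184
b_2 = 96
c_2 = 68
a_3 = 152
b_3 = 304
c_3 = 48
p_4 = 248
q_4 = 308
s_4 = 380
t_4 = 388
p_5 = 272
q_5 = 240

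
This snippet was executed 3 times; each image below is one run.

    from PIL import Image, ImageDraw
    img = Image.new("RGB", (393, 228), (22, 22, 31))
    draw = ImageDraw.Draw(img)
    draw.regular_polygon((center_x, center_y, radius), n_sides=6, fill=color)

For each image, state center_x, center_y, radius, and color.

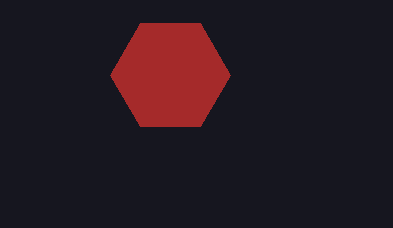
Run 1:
center_x = 170
center_y = 75
radius = 60
color = 'brown'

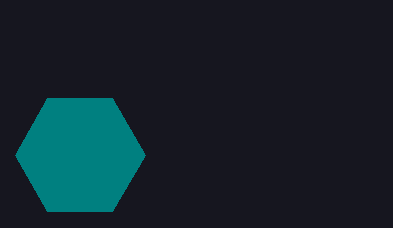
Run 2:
center_x = 80; center_y = 155; radius = 65; color = 'teal'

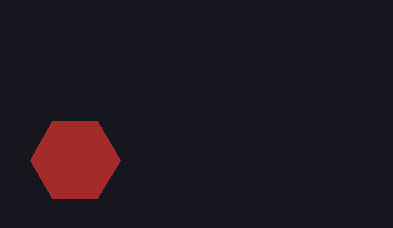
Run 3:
center_x = 75; center_y = 160; radius = 45; color = 'brown'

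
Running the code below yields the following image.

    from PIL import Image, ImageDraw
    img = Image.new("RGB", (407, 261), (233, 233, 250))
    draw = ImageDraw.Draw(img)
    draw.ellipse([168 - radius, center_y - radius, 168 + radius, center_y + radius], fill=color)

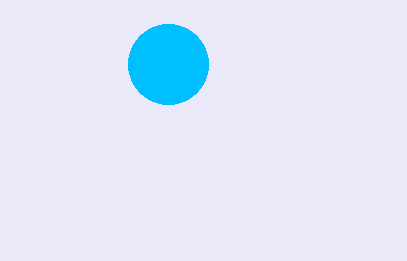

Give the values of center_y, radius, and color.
center_y = 64, radius = 40, color = 'deepskyblue'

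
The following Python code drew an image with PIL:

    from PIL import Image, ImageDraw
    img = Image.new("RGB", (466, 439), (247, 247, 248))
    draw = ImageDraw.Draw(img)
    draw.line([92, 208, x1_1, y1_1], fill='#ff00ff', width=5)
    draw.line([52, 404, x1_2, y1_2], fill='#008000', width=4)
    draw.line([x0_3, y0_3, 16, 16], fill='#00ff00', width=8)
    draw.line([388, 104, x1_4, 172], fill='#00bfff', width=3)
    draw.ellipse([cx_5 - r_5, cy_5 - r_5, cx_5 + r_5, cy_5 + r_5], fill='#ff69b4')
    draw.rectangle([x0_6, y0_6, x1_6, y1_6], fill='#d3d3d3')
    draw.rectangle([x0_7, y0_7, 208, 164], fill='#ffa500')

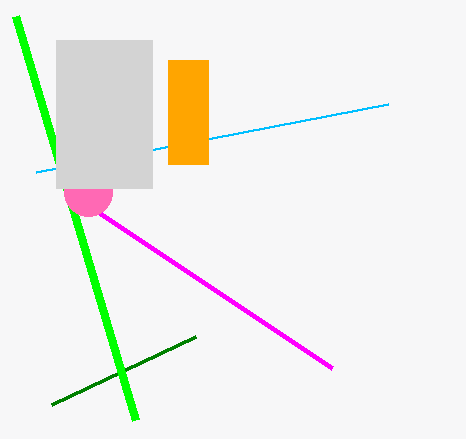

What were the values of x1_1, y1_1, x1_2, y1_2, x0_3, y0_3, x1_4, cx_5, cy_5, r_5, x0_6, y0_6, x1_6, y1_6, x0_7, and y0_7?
x1_1 = 332
y1_1 = 368
x1_2 = 196
y1_2 = 336
x0_3 = 136
y0_3 = 420
x1_4 = 36
cx_5 = 88
cy_5 = 192
r_5 = 24
x0_6 = 56
y0_6 = 40
x1_6 = 152
y1_6 = 188
x0_7 = 168
y0_7 = 60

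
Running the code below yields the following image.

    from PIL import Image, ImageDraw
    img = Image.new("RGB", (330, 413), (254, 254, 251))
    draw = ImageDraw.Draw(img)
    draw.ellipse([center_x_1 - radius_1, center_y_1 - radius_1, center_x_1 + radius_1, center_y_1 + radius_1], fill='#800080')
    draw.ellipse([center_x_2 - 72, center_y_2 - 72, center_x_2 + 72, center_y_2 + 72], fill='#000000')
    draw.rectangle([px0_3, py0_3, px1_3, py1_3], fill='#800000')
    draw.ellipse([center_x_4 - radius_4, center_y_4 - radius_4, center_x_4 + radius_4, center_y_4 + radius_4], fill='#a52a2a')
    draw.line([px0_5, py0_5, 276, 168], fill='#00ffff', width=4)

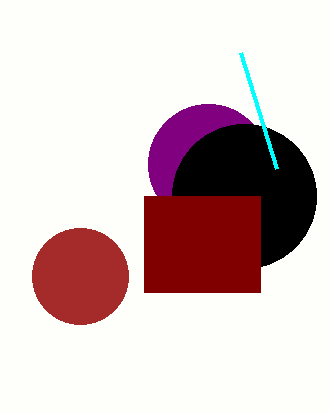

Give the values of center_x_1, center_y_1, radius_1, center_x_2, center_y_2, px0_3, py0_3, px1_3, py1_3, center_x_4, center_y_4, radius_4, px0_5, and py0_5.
center_x_1 = 208, center_y_1 = 164, radius_1 = 60, center_x_2 = 244, center_y_2 = 196, px0_3 = 144, py0_3 = 196, px1_3 = 260, py1_3 = 292, center_x_4 = 80, center_y_4 = 276, radius_4 = 48, px0_5 = 240, py0_5 = 52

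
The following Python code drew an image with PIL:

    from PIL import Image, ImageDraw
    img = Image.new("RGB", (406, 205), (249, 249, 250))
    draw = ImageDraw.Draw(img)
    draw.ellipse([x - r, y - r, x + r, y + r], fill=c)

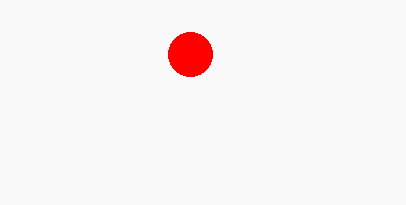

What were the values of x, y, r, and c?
x = 190; y = 54; r = 22; c = 'red'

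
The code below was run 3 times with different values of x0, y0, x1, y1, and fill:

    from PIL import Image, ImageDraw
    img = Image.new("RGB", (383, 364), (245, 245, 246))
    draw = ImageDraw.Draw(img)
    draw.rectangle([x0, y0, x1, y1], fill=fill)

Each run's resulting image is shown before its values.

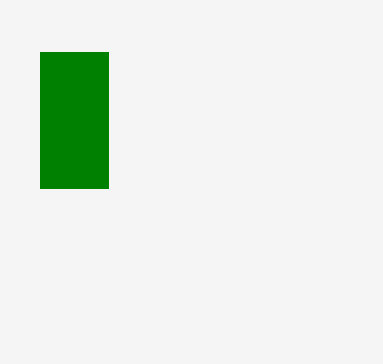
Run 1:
x0 = 40, y0 = 52, x1 = 108, y1 = 188, fill = 'green'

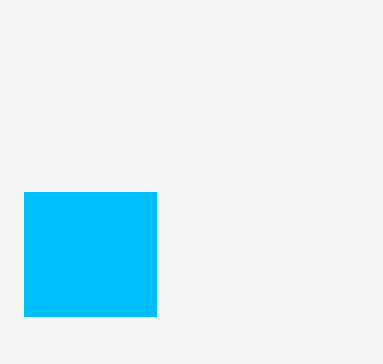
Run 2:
x0 = 24
y0 = 192
x1 = 156
y1 = 316
fill = 'deepskyblue'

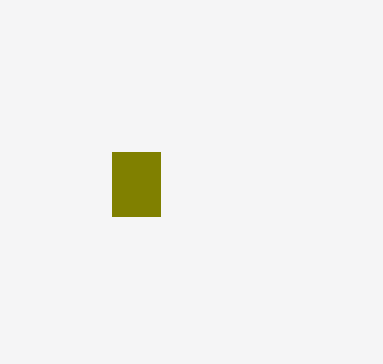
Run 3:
x0 = 112, y0 = 152, x1 = 160, y1 = 216, fill = 'olive'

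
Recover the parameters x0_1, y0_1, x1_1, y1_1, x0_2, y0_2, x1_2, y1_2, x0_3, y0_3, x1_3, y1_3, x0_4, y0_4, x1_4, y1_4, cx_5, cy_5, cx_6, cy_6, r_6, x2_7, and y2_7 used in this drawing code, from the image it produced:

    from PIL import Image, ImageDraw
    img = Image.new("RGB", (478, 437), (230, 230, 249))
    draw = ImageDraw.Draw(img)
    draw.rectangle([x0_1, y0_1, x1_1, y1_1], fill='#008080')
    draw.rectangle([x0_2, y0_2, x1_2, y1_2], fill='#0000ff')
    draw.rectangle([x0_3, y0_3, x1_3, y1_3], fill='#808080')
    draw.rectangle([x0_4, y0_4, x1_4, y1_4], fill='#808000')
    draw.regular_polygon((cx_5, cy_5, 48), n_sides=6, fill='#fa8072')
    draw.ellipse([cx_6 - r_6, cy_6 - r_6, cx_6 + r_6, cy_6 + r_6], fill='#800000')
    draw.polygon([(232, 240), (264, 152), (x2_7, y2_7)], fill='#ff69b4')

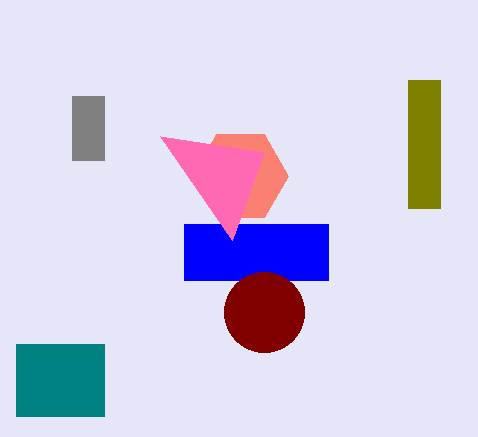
x0_1 = 16
y0_1 = 344
x1_1 = 104
y1_1 = 416
x0_2 = 184
y0_2 = 224
x1_2 = 328
y1_2 = 280
x0_3 = 72
y0_3 = 96
x1_3 = 104
y1_3 = 160
x0_4 = 408
y0_4 = 80
x1_4 = 440
y1_4 = 208
cx_5 = 240
cy_5 = 176
cx_6 = 264
cy_6 = 312
r_6 = 40
x2_7 = 160
y2_7 = 136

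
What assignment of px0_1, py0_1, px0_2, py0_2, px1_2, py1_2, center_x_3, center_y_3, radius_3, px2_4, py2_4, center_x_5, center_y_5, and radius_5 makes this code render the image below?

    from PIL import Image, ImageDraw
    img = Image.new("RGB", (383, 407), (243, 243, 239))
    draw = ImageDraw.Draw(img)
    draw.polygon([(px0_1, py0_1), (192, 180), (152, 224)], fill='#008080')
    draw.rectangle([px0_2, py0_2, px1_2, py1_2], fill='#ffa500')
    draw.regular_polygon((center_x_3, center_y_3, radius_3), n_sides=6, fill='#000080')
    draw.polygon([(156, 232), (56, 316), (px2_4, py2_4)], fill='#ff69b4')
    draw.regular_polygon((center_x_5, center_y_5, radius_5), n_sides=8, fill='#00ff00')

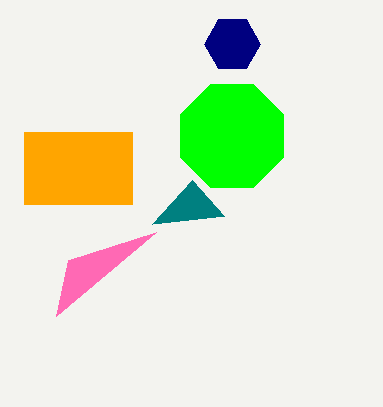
px0_1 = 224, py0_1 = 216, px0_2 = 24, py0_2 = 132, px1_2 = 132, py1_2 = 204, center_x_3 = 232, center_y_3 = 44, radius_3 = 28, px2_4 = 68, py2_4 = 260, center_x_5 = 232, center_y_5 = 136, radius_5 = 56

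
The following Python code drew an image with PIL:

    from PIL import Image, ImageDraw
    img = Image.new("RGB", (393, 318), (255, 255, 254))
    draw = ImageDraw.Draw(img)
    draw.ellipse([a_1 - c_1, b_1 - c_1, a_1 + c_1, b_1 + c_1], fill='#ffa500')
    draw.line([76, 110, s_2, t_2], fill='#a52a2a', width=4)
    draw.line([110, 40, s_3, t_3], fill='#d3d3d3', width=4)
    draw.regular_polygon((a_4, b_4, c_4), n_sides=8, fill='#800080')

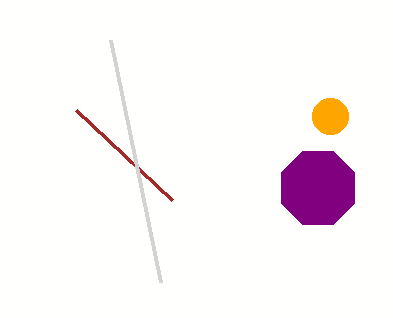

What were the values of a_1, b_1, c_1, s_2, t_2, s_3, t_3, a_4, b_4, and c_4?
a_1 = 330
b_1 = 116
c_1 = 18
s_2 = 172
t_2 = 200
s_3 = 160
t_3 = 282
a_4 = 318
b_4 = 188
c_4 = 40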